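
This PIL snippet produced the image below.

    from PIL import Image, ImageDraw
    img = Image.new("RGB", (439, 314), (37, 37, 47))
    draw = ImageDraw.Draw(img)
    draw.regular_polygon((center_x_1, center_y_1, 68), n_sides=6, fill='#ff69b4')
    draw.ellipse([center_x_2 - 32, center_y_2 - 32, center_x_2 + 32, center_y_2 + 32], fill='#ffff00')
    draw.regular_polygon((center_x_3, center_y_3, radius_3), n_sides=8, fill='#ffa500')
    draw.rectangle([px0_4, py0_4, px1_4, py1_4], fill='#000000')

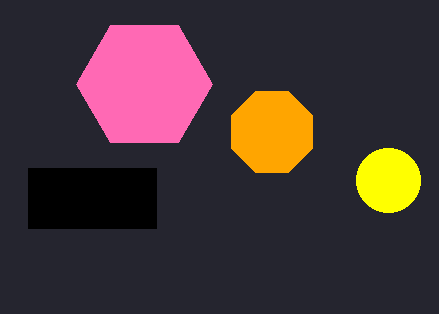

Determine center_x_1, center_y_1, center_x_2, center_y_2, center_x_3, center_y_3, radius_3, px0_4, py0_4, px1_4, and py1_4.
center_x_1 = 144
center_y_1 = 84
center_x_2 = 388
center_y_2 = 180
center_x_3 = 272
center_y_3 = 132
radius_3 = 44
px0_4 = 28
py0_4 = 168
px1_4 = 156
py1_4 = 228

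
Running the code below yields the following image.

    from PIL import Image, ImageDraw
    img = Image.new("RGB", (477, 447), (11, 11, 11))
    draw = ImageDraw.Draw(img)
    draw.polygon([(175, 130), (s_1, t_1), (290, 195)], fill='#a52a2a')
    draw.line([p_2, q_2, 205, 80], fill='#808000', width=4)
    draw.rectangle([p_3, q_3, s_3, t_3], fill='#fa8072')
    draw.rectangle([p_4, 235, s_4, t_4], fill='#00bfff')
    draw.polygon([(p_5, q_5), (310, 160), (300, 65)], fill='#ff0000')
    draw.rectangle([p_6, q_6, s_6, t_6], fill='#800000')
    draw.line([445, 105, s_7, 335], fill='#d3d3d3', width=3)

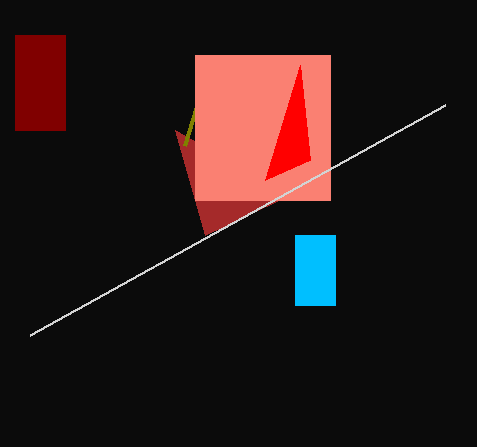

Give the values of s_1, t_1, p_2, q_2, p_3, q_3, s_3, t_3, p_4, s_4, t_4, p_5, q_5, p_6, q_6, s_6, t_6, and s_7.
s_1 = 205
t_1 = 235
p_2 = 185
q_2 = 145
p_3 = 195
q_3 = 55
s_3 = 330
t_3 = 200
p_4 = 295
s_4 = 335
t_4 = 305
p_5 = 265
q_5 = 180
p_6 = 15
q_6 = 35
s_6 = 65
t_6 = 130
s_7 = 30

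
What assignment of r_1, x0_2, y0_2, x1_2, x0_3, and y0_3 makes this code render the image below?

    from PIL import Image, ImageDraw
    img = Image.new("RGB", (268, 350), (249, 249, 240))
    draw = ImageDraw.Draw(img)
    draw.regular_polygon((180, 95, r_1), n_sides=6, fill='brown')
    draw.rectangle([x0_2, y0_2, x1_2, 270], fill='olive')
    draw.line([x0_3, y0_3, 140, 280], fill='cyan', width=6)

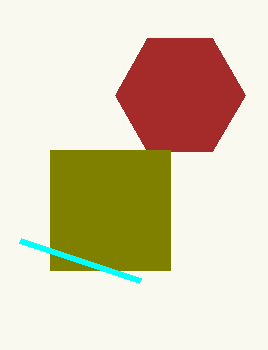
r_1 = 65
x0_2 = 50
y0_2 = 150
x1_2 = 170
x0_3 = 20
y0_3 = 240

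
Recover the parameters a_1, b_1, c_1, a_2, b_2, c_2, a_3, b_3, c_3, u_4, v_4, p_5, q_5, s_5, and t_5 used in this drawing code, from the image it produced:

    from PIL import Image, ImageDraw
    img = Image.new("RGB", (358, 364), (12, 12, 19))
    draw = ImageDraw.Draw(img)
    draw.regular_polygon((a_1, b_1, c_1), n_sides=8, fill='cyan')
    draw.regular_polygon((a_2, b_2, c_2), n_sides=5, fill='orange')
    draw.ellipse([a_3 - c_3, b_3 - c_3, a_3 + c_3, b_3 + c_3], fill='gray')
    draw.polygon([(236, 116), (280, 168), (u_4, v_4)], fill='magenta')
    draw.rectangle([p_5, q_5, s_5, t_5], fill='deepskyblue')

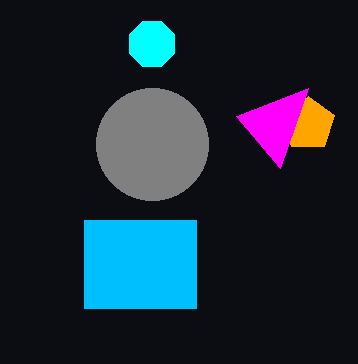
a_1 = 152; b_1 = 44; c_1 = 24; a_2 = 308; b_2 = 124; c_2 = 28; a_3 = 152; b_3 = 144; c_3 = 56; u_4 = 308; v_4 = 88; p_5 = 84; q_5 = 220; s_5 = 196; t_5 = 308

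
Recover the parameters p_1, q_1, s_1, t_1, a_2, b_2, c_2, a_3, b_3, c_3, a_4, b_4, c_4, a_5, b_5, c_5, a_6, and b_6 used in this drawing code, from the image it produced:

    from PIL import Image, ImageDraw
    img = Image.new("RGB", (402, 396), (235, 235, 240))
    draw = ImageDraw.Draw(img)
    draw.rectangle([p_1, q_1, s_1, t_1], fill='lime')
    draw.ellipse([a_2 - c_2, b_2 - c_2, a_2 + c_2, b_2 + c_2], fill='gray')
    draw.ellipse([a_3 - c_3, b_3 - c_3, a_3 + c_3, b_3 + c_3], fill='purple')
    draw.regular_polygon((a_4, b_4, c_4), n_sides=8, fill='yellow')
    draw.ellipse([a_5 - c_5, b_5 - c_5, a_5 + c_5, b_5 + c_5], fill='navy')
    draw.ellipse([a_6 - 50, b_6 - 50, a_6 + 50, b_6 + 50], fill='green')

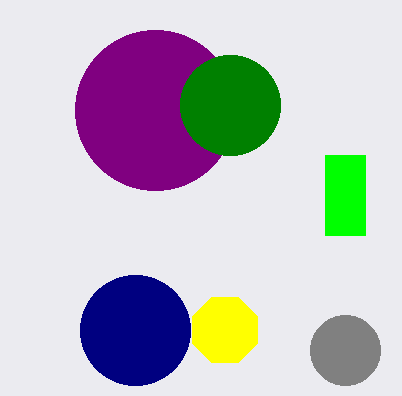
p_1 = 325, q_1 = 155, s_1 = 365, t_1 = 235, a_2 = 345, b_2 = 350, c_2 = 35, a_3 = 155, b_3 = 110, c_3 = 80, a_4 = 225, b_4 = 330, c_4 = 35, a_5 = 135, b_5 = 330, c_5 = 55, a_6 = 230, b_6 = 105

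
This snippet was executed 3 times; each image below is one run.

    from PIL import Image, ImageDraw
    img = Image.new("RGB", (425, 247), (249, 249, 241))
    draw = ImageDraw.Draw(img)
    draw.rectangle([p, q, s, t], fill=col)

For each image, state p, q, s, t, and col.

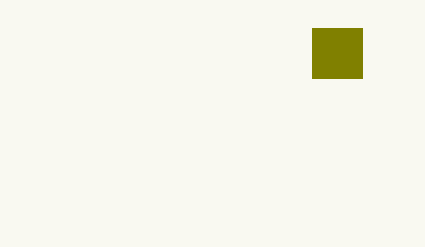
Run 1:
p = 312, q = 28, s = 362, t = 78, col = 'olive'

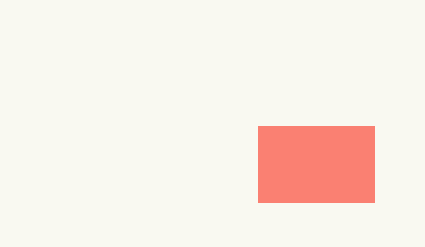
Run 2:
p = 258, q = 126, s = 374, t = 202, col = 'salmon'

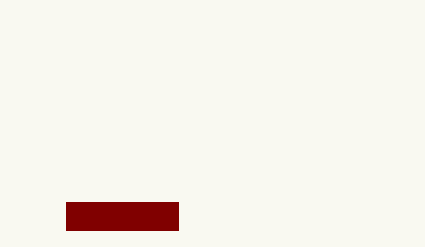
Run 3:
p = 66; q = 202; s = 178; t = 230; col = 'maroon'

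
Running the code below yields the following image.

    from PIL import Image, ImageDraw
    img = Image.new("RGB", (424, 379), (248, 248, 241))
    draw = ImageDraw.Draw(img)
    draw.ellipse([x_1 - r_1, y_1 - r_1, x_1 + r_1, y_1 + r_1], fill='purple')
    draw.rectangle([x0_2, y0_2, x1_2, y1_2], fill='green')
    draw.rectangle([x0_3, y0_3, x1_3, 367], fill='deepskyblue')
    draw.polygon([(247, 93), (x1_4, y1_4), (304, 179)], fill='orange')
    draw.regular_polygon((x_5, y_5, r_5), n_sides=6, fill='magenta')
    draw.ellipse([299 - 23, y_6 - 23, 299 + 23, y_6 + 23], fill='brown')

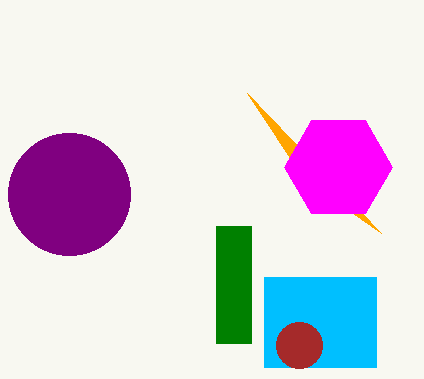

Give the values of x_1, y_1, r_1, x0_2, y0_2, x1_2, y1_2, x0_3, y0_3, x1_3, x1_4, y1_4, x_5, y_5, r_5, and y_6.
x_1 = 69
y_1 = 194
r_1 = 61
x0_2 = 216
y0_2 = 226
x1_2 = 251
y1_2 = 343
x0_3 = 264
y0_3 = 277
x1_3 = 376
x1_4 = 381
y1_4 = 233
x_5 = 338
y_5 = 167
r_5 = 54
y_6 = 345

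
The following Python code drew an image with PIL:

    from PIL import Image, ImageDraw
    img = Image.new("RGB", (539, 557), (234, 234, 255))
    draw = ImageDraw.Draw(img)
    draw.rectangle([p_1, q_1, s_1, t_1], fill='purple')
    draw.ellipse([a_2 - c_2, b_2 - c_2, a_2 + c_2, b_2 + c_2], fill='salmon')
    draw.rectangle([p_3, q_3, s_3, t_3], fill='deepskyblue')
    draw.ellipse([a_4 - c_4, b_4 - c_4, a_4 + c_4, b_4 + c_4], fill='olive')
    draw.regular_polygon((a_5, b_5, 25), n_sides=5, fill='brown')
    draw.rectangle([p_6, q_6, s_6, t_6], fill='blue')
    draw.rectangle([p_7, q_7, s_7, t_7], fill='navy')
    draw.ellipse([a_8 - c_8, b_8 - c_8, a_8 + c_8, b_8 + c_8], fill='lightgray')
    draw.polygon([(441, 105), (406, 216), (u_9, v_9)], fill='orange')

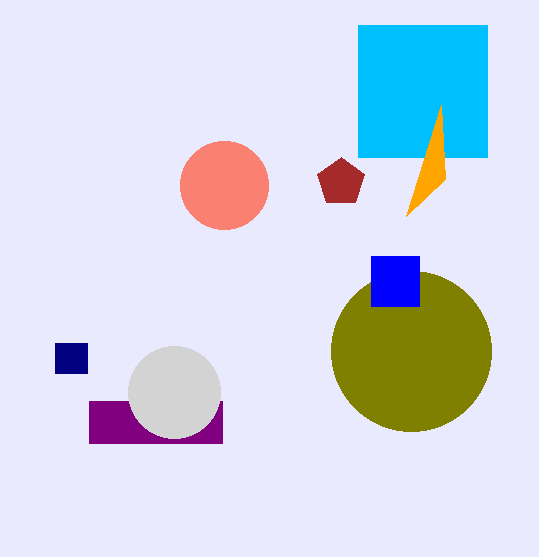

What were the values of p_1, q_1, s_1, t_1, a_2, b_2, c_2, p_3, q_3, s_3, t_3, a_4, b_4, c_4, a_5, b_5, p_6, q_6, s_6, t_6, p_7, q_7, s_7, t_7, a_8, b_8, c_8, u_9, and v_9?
p_1 = 89; q_1 = 401; s_1 = 222; t_1 = 443; a_2 = 224; b_2 = 185; c_2 = 44; p_3 = 358; q_3 = 25; s_3 = 487; t_3 = 157; a_4 = 411; b_4 = 351; c_4 = 80; a_5 = 341; b_5 = 182; p_6 = 371; q_6 = 256; s_6 = 419; t_6 = 306; p_7 = 55; q_7 = 343; s_7 = 87; t_7 = 373; a_8 = 174; b_8 = 392; c_8 = 46; u_9 = 445; v_9 = 179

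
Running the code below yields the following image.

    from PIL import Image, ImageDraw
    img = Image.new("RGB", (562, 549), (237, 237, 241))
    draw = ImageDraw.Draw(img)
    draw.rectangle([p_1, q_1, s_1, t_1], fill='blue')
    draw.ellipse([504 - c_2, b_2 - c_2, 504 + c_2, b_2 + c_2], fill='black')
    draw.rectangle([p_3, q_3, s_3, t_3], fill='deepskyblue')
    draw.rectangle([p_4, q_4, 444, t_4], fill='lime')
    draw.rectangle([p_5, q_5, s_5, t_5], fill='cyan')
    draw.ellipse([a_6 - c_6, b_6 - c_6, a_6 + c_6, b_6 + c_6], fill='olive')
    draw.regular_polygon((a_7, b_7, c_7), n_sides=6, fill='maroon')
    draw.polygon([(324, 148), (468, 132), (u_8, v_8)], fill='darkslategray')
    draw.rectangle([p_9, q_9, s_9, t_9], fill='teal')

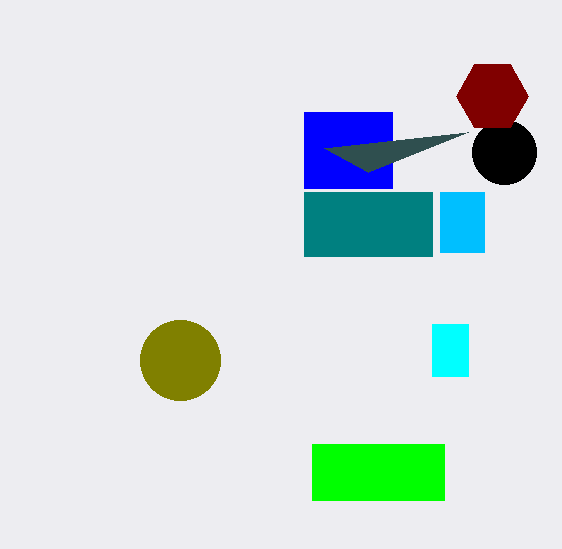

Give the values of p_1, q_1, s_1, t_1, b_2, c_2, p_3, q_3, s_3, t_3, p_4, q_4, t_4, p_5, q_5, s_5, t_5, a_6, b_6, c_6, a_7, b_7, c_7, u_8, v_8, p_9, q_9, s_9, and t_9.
p_1 = 304, q_1 = 112, s_1 = 392, t_1 = 188, b_2 = 152, c_2 = 32, p_3 = 440, q_3 = 192, s_3 = 484, t_3 = 252, p_4 = 312, q_4 = 444, t_4 = 500, p_5 = 432, q_5 = 324, s_5 = 468, t_5 = 376, a_6 = 180, b_6 = 360, c_6 = 40, a_7 = 492, b_7 = 96, c_7 = 36, u_8 = 368, v_8 = 172, p_9 = 304, q_9 = 192, s_9 = 432, t_9 = 256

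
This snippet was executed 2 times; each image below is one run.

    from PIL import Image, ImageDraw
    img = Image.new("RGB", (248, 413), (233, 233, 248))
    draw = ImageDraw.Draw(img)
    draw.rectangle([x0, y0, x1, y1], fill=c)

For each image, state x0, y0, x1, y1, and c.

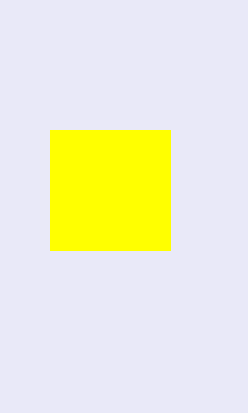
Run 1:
x0 = 50; y0 = 130; x1 = 170; y1 = 250; c = 'yellow'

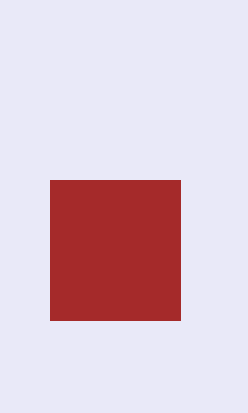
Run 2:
x0 = 50; y0 = 180; x1 = 180; y1 = 320; c = 'brown'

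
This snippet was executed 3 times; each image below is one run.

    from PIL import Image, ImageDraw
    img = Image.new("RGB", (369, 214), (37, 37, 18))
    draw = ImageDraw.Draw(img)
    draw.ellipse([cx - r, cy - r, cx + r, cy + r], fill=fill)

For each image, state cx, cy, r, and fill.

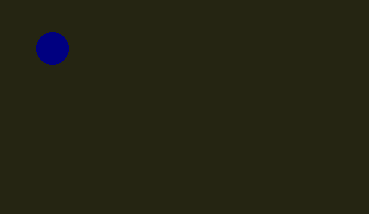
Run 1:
cx = 52; cy = 48; r = 16; fill = 'navy'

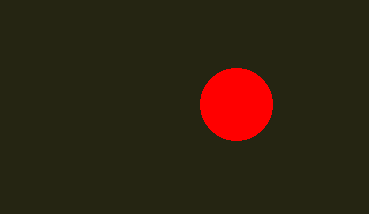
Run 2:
cx = 236, cy = 104, r = 36, fill = 'red'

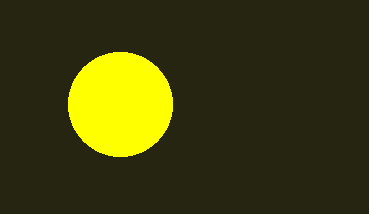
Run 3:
cx = 120; cy = 104; r = 52; fill = 'yellow'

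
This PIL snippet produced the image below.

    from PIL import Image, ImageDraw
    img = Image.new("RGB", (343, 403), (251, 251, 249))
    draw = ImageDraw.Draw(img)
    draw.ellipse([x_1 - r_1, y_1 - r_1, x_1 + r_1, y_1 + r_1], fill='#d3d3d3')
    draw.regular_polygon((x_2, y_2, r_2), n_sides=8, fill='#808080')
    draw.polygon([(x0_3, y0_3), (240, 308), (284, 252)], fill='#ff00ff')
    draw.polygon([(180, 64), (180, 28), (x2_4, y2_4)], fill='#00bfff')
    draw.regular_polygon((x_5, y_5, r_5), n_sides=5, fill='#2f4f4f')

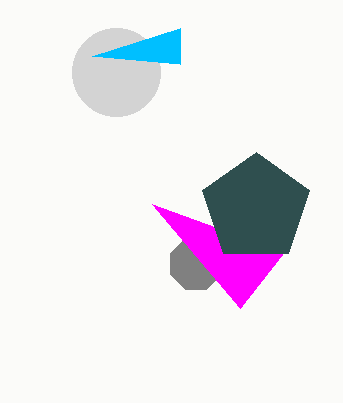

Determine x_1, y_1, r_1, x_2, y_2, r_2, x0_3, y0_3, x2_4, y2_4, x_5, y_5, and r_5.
x_1 = 116
y_1 = 72
r_1 = 44
x_2 = 196
y_2 = 264
r_2 = 28
x0_3 = 152
y0_3 = 204
x2_4 = 92
y2_4 = 56
x_5 = 256
y_5 = 208
r_5 = 56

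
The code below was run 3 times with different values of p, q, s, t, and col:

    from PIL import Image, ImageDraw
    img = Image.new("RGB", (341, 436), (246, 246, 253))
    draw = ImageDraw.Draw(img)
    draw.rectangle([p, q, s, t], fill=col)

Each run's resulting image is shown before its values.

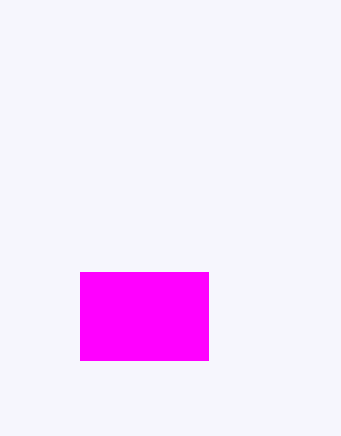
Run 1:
p = 80; q = 272; s = 208; t = 360; col = 'magenta'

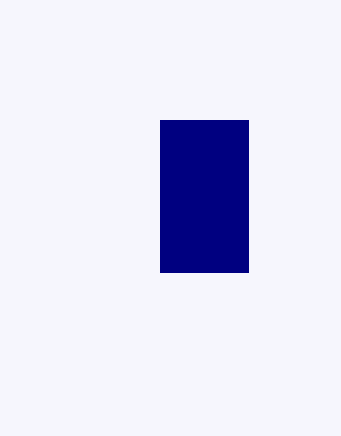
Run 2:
p = 160, q = 120, s = 248, t = 272, col = 'navy'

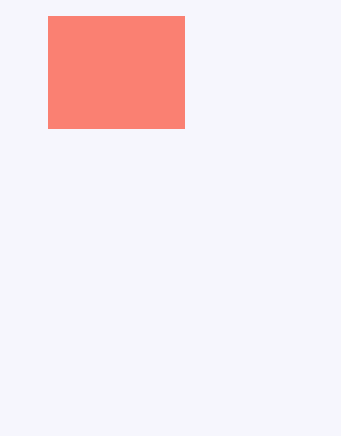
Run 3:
p = 48, q = 16, s = 184, t = 128, col = 'salmon'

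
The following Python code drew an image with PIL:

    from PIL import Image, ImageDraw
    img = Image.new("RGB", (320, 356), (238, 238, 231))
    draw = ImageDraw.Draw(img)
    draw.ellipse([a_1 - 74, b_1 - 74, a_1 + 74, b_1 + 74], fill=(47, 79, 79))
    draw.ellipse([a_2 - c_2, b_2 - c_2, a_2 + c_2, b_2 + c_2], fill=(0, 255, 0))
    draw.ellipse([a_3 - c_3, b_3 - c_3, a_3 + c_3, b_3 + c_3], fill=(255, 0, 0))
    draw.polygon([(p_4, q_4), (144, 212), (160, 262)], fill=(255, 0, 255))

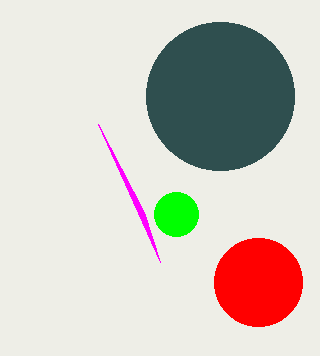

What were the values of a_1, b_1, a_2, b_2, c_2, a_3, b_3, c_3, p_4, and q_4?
a_1 = 220, b_1 = 96, a_2 = 176, b_2 = 214, c_2 = 22, a_3 = 258, b_3 = 282, c_3 = 44, p_4 = 98, q_4 = 124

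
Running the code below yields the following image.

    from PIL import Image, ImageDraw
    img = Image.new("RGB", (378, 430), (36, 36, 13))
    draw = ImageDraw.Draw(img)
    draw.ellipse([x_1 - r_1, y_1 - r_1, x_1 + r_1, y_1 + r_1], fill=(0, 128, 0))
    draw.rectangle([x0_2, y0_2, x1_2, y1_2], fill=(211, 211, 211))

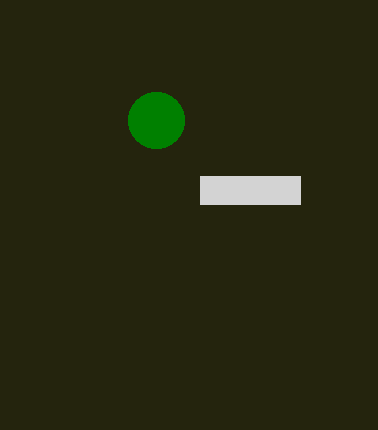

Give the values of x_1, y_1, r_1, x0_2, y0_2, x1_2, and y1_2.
x_1 = 156
y_1 = 120
r_1 = 28
x0_2 = 200
y0_2 = 176
x1_2 = 300
y1_2 = 204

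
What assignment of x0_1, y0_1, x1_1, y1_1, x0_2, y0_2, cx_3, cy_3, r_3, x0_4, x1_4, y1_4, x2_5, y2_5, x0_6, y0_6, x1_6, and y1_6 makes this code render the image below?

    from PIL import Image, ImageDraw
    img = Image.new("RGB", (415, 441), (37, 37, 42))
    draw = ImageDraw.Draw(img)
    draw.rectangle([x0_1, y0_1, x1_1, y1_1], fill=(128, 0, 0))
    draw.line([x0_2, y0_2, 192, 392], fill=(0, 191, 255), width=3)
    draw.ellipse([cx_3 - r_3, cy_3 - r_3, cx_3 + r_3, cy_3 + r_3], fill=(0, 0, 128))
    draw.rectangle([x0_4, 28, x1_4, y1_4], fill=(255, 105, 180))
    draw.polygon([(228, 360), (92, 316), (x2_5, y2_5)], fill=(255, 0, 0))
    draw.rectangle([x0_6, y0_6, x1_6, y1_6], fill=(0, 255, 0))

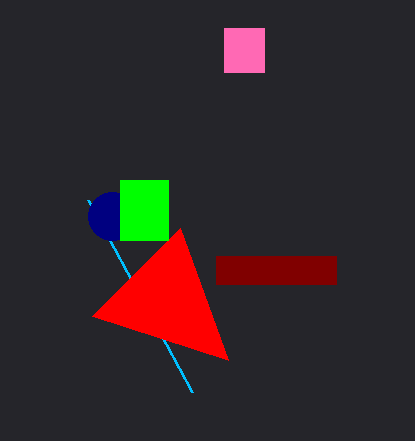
x0_1 = 216; y0_1 = 256; x1_1 = 336; y1_1 = 284; x0_2 = 88; y0_2 = 200; cx_3 = 112; cy_3 = 216; r_3 = 24; x0_4 = 224; x1_4 = 264; y1_4 = 72; x2_5 = 180; y2_5 = 228; x0_6 = 120; y0_6 = 180; x1_6 = 168; y1_6 = 240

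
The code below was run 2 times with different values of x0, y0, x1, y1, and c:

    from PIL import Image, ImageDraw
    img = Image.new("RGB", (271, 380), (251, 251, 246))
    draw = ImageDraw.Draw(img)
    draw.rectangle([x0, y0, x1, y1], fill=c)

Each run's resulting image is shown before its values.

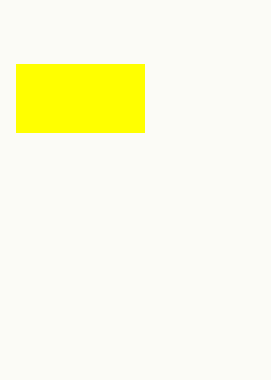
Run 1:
x0 = 16; y0 = 64; x1 = 144; y1 = 132; c = 'yellow'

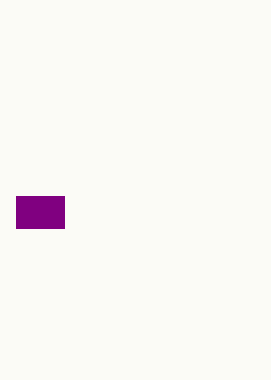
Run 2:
x0 = 16; y0 = 196; x1 = 64; y1 = 228; c = 'purple'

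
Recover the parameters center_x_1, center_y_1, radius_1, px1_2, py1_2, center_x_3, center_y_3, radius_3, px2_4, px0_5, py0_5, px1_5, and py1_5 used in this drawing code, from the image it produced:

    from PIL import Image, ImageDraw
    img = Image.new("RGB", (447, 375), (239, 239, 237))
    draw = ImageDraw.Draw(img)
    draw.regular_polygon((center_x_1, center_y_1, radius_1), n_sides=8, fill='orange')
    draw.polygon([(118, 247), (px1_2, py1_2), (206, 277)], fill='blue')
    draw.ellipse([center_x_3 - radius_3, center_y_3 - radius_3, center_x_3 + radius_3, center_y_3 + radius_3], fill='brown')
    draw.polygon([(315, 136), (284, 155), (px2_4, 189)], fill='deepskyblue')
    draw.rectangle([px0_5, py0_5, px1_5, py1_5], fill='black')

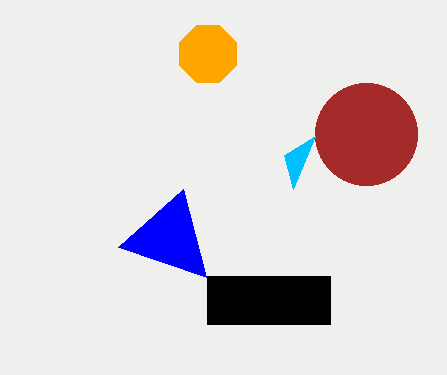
center_x_1 = 208; center_y_1 = 54; radius_1 = 31; px1_2 = 183; py1_2 = 189; center_x_3 = 366; center_y_3 = 134; radius_3 = 51; px2_4 = 293; px0_5 = 207; py0_5 = 276; px1_5 = 330; py1_5 = 324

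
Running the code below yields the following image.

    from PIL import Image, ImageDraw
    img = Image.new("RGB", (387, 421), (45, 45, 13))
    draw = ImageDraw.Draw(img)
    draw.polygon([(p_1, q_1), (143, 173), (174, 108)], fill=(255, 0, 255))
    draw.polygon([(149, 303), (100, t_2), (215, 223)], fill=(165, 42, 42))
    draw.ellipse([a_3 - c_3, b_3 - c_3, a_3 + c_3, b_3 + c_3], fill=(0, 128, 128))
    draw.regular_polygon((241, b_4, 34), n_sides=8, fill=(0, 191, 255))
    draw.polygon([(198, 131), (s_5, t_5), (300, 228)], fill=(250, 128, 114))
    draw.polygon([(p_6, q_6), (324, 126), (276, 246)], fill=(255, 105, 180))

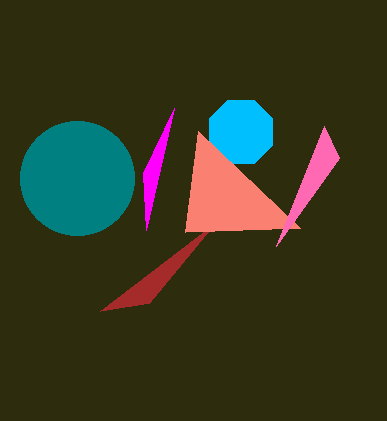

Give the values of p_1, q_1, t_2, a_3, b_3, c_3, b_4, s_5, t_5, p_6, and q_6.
p_1 = 146; q_1 = 230; t_2 = 311; a_3 = 77; b_3 = 178; c_3 = 57; b_4 = 132; s_5 = 185; t_5 = 232; p_6 = 339; q_6 = 158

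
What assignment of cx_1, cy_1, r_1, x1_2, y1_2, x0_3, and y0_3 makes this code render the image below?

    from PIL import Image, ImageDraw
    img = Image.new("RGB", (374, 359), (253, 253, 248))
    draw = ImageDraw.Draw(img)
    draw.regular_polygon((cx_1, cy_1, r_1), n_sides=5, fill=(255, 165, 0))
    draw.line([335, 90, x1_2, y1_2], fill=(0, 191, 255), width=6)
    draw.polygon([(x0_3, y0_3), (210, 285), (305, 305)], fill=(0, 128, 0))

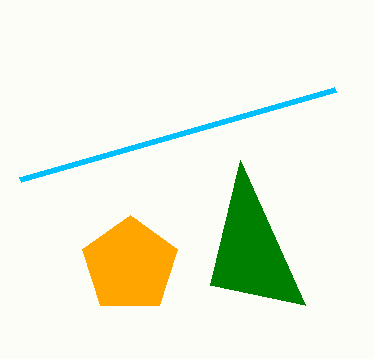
cx_1 = 130, cy_1 = 265, r_1 = 50, x1_2 = 20, y1_2 = 180, x0_3 = 240, y0_3 = 160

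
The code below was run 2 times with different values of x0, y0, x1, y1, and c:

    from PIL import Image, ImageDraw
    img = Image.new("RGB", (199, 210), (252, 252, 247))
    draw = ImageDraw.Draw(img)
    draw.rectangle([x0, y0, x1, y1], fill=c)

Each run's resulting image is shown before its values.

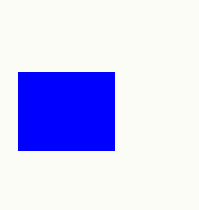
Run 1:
x0 = 18; y0 = 72; x1 = 114; y1 = 150; c = 'blue'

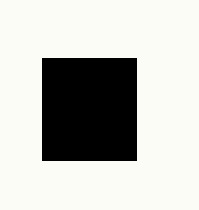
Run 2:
x0 = 42
y0 = 58
x1 = 136
y1 = 160
c = 'black'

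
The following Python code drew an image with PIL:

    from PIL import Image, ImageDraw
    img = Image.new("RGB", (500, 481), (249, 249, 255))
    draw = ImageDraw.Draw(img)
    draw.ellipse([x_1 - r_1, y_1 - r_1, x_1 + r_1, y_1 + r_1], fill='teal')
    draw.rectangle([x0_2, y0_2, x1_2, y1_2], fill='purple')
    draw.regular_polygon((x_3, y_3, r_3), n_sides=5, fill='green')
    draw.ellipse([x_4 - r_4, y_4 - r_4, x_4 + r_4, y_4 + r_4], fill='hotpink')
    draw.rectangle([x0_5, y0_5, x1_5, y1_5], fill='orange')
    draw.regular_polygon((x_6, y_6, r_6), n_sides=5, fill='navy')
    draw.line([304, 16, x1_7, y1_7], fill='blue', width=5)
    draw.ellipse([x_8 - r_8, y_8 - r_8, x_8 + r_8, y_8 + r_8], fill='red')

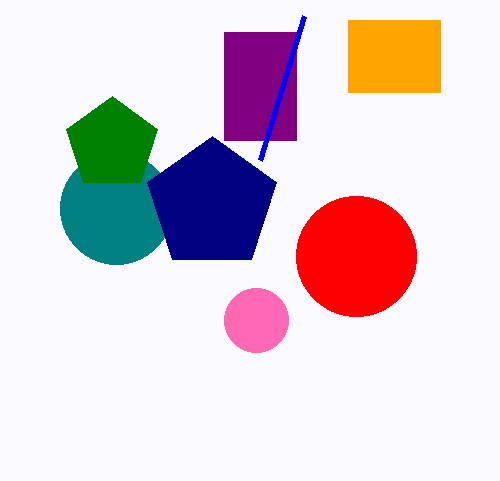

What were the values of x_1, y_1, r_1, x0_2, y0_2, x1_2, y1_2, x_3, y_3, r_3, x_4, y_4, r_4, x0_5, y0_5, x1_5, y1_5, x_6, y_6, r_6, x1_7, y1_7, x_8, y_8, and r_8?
x_1 = 116
y_1 = 208
r_1 = 56
x0_2 = 224
y0_2 = 32
x1_2 = 296
y1_2 = 140
x_3 = 112
y_3 = 144
r_3 = 48
x_4 = 256
y_4 = 320
r_4 = 32
x0_5 = 348
y0_5 = 20
x1_5 = 440
y1_5 = 92
x_6 = 212
y_6 = 204
r_6 = 68
x1_7 = 260
y1_7 = 160
x_8 = 356
y_8 = 256
r_8 = 60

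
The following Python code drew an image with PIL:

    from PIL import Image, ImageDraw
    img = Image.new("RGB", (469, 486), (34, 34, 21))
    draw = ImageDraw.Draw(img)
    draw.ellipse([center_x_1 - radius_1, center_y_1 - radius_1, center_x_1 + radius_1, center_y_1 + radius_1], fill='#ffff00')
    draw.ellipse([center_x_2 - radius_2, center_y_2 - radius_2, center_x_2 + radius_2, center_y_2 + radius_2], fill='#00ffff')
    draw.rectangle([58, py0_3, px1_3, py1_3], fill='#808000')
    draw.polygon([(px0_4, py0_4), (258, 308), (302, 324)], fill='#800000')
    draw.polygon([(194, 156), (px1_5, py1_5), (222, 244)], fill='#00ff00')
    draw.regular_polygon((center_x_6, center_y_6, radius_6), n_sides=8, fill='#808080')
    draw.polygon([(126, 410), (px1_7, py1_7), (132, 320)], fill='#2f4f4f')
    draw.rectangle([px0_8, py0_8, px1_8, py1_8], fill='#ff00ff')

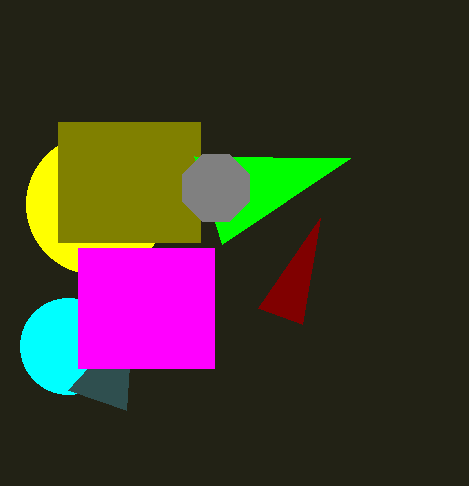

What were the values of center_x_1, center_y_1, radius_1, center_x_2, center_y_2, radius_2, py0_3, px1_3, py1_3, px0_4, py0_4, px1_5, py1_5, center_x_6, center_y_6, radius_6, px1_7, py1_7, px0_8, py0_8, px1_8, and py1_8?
center_x_1 = 96; center_y_1 = 204; radius_1 = 70; center_x_2 = 68; center_y_2 = 346; radius_2 = 48; py0_3 = 122; px1_3 = 200; py1_3 = 242; px0_4 = 320; py0_4 = 218; px1_5 = 350; py1_5 = 158; center_x_6 = 216; center_y_6 = 188; radius_6 = 36; px1_7 = 68; py1_7 = 390; px0_8 = 78; py0_8 = 248; px1_8 = 214; py1_8 = 368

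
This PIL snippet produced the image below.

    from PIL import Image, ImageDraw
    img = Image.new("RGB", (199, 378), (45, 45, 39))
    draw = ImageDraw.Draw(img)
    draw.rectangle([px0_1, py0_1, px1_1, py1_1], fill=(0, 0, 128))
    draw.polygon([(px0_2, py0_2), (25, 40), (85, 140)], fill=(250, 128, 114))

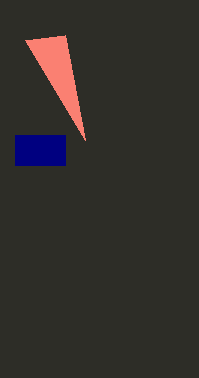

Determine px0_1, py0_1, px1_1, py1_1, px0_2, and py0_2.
px0_1 = 15; py0_1 = 135; px1_1 = 65; py1_1 = 165; px0_2 = 65; py0_2 = 35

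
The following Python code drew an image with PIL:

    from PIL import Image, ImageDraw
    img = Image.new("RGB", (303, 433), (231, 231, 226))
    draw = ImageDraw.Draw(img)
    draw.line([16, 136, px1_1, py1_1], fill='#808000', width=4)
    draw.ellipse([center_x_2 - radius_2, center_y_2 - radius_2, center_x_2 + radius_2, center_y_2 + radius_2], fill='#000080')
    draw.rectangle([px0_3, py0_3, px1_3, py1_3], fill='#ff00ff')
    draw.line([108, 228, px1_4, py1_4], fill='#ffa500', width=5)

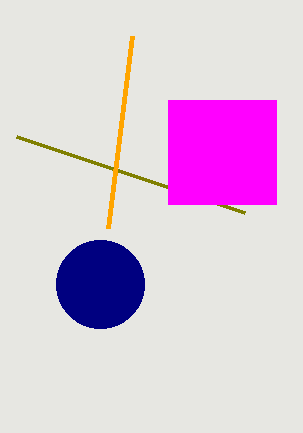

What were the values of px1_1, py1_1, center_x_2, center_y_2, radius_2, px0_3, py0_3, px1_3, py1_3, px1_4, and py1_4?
px1_1 = 244; py1_1 = 212; center_x_2 = 100; center_y_2 = 284; radius_2 = 44; px0_3 = 168; py0_3 = 100; px1_3 = 276; py1_3 = 204; px1_4 = 132; py1_4 = 36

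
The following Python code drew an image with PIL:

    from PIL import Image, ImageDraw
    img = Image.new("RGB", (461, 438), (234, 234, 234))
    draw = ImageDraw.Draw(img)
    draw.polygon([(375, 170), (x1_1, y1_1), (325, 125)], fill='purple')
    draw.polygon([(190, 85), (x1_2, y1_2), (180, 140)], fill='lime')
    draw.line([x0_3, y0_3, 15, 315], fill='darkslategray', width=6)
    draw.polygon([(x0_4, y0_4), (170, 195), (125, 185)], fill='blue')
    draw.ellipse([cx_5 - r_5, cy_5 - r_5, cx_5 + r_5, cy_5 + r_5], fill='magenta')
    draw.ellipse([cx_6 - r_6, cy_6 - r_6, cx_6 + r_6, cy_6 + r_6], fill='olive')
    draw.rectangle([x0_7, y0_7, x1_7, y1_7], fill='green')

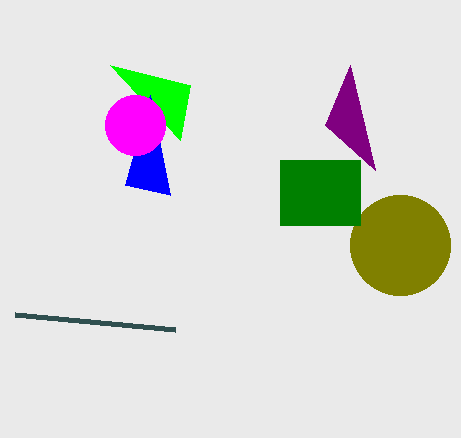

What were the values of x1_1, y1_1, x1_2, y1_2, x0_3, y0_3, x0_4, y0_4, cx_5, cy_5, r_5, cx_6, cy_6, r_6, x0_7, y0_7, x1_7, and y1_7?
x1_1 = 350
y1_1 = 65
x1_2 = 110
y1_2 = 65
x0_3 = 175
y0_3 = 330
x0_4 = 150
y0_4 = 95
cx_5 = 135
cy_5 = 125
r_5 = 30
cx_6 = 400
cy_6 = 245
r_6 = 50
x0_7 = 280
y0_7 = 160
x1_7 = 360
y1_7 = 225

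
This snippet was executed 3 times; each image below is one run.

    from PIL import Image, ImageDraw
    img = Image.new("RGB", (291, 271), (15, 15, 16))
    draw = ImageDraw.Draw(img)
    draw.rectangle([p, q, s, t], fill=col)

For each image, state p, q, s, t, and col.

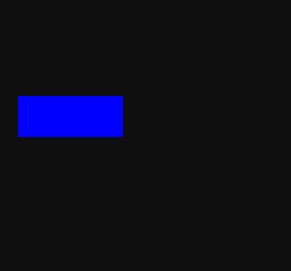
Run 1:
p = 18
q = 96
s = 122
t = 136
col = 'blue'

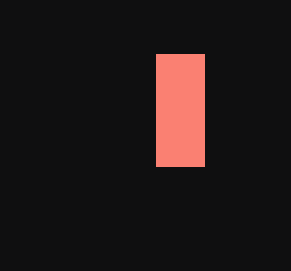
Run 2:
p = 156; q = 54; s = 204; t = 166; col = 'salmon'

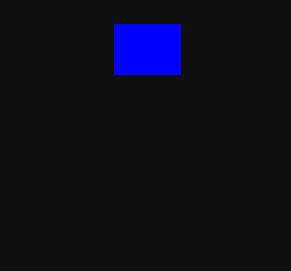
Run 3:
p = 114, q = 24, s = 180, t = 74, col = 'blue'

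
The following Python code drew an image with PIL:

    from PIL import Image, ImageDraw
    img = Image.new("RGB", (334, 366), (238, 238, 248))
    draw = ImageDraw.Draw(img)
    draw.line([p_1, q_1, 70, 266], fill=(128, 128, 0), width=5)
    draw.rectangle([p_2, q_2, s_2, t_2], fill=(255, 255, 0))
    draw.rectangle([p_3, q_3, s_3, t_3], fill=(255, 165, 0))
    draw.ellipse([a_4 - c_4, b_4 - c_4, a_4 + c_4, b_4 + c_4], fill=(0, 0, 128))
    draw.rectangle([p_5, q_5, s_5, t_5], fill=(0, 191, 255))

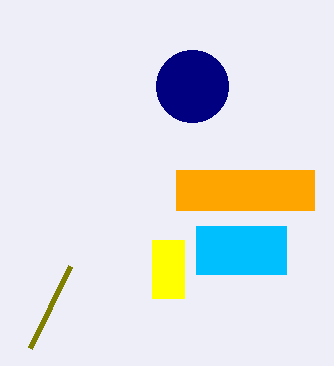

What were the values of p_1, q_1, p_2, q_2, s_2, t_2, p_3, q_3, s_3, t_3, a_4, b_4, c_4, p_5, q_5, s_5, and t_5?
p_1 = 30, q_1 = 348, p_2 = 152, q_2 = 240, s_2 = 184, t_2 = 298, p_3 = 176, q_3 = 170, s_3 = 314, t_3 = 210, a_4 = 192, b_4 = 86, c_4 = 36, p_5 = 196, q_5 = 226, s_5 = 286, t_5 = 274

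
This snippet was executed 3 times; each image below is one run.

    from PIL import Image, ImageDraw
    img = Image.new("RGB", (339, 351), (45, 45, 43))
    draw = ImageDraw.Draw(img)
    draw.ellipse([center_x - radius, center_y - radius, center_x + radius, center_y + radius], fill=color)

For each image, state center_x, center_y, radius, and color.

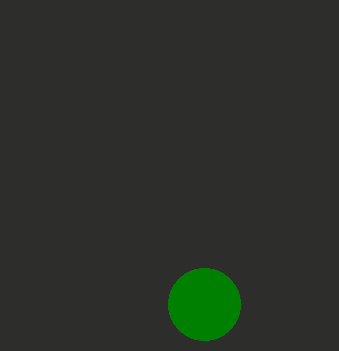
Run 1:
center_x = 204, center_y = 304, radius = 36, color = 'green'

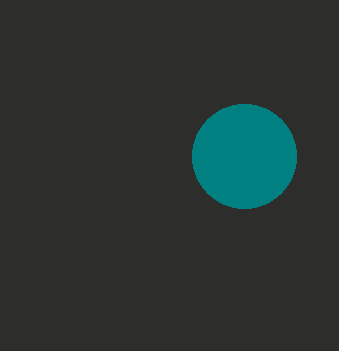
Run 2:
center_x = 244; center_y = 156; radius = 52; color = 'teal'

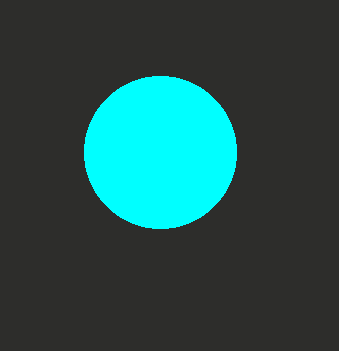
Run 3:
center_x = 160; center_y = 152; radius = 76; color = 'cyan'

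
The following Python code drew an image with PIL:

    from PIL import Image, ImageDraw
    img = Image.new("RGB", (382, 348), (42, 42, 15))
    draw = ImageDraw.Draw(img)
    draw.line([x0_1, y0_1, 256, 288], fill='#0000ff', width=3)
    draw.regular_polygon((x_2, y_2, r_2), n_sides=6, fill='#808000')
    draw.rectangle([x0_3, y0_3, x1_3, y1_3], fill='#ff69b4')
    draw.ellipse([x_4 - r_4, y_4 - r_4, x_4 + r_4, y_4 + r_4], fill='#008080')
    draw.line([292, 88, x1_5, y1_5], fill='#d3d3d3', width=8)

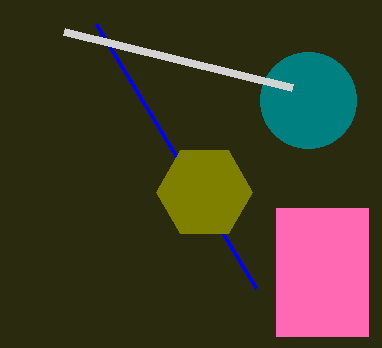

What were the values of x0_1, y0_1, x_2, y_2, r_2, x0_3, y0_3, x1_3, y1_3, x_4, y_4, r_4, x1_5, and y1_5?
x0_1 = 96; y0_1 = 24; x_2 = 204; y_2 = 192; r_2 = 48; x0_3 = 276; y0_3 = 208; x1_3 = 368; y1_3 = 336; x_4 = 308; y_4 = 100; r_4 = 48; x1_5 = 64; y1_5 = 32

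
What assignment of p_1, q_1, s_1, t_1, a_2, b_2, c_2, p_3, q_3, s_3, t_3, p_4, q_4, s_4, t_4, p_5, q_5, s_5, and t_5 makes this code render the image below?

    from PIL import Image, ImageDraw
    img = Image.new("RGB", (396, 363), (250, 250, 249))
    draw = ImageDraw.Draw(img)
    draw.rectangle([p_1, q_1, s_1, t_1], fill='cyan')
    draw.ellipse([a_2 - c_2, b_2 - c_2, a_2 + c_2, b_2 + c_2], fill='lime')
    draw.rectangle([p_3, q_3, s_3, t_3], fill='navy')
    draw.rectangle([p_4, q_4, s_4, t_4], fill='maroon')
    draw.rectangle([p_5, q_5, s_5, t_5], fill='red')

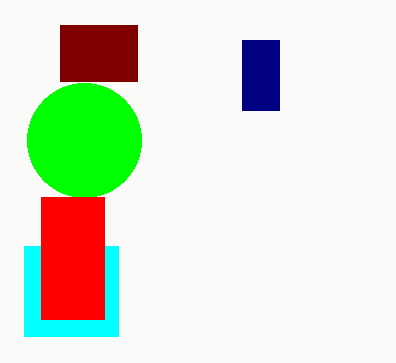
p_1 = 24; q_1 = 246; s_1 = 118; t_1 = 336; a_2 = 84; b_2 = 140; c_2 = 57; p_3 = 242; q_3 = 40; s_3 = 279; t_3 = 110; p_4 = 60; q_4 = 25; s_4 = 137; t_4 = 81; p_5 = 41; q_5 = 197; s_5 = 104; t_5 = 319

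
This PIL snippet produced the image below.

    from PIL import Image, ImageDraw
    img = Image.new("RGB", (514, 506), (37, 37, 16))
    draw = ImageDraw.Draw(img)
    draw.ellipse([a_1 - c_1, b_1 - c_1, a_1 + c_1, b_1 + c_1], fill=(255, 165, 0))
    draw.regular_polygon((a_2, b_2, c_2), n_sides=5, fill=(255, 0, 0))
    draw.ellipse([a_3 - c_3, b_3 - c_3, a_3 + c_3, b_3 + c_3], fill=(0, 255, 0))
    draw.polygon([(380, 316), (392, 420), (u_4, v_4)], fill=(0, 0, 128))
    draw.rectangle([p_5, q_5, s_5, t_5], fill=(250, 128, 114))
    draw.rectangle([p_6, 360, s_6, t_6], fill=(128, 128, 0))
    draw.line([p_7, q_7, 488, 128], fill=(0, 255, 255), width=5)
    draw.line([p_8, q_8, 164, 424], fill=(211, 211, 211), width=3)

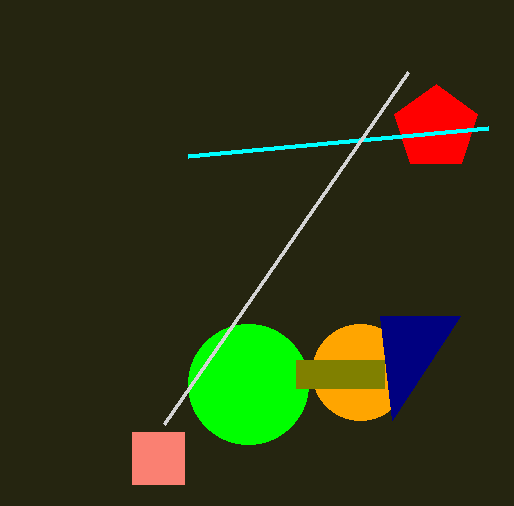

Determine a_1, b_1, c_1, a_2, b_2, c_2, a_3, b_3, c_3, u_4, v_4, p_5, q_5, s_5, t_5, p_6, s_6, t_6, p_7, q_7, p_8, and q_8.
a_1 = 360; b_1 = 372; c_1 = 48; a_2 = 436; b_2 = 128; c_2 = 44; a_3 = 248; b_3 = 384; c_3 = 60; u_4 = 460; v_4 = 316; p_5 = 132; q_5 = 432; s_5 = 184; t_5 = 484; p_6 = 296; s_6 = 384; t_6 = 388; p_7 = 188; q_7 = 156; p_8 = 408; q_8 = 72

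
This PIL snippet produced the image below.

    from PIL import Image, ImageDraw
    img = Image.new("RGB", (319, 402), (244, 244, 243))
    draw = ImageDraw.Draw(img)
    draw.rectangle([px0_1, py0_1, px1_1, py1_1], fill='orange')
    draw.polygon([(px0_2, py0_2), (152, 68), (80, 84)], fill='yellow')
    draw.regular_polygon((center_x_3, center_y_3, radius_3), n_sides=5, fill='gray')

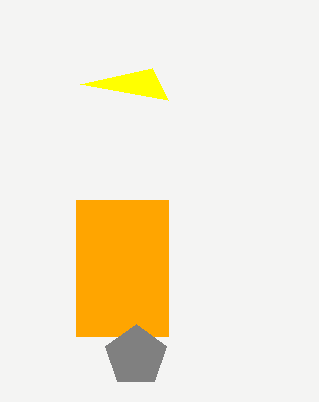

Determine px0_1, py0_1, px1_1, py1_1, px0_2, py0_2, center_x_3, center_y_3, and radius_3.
px0_1 = 76, py0_1 = 200, px1_1 = 168, py1_1 = 336, px0_2 = 168, py0_2 = 100, center_x_3 = 136, center_y_3 = 356, radius_3 = 32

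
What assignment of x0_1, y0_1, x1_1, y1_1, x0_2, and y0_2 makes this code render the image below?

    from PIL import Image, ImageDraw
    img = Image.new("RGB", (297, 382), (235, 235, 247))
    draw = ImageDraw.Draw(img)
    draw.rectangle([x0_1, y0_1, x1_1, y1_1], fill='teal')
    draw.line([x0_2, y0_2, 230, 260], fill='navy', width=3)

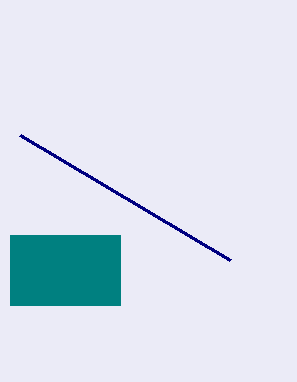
x0_1 = 10; y0_1 = 235; x1_1 = 120; y1_1 = 305; x0_2 = 20; y0_2 = 135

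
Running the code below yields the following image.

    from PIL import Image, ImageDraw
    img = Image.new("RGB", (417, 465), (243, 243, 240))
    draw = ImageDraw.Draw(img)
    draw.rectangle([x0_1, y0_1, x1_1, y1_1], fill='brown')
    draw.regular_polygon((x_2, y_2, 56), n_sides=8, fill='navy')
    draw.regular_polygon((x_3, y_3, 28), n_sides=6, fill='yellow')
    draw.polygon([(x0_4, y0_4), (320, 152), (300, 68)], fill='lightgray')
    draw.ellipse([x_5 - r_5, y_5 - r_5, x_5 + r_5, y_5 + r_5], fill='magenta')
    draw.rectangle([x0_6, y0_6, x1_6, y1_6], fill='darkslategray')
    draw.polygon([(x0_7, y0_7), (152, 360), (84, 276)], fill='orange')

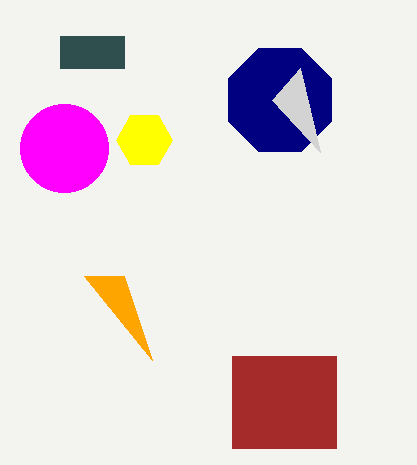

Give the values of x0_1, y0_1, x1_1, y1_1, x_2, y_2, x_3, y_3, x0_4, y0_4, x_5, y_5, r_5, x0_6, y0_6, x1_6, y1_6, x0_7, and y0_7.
x0_1 = 232
y0_1 = 356
x1_1 = 336
y1_1 = 448
x_2 = 280
y_2 = 100
x_3 = 144
y_3 = 140
x0_4 = 272
y0_4 = 100
x_5 = 64
y_5 = 148
r_5 = 44
x0_6 = 60
y0_6 = 36
x1_6 = 124
y1_6 = 68
x0_7 = 124
y0_7 = 276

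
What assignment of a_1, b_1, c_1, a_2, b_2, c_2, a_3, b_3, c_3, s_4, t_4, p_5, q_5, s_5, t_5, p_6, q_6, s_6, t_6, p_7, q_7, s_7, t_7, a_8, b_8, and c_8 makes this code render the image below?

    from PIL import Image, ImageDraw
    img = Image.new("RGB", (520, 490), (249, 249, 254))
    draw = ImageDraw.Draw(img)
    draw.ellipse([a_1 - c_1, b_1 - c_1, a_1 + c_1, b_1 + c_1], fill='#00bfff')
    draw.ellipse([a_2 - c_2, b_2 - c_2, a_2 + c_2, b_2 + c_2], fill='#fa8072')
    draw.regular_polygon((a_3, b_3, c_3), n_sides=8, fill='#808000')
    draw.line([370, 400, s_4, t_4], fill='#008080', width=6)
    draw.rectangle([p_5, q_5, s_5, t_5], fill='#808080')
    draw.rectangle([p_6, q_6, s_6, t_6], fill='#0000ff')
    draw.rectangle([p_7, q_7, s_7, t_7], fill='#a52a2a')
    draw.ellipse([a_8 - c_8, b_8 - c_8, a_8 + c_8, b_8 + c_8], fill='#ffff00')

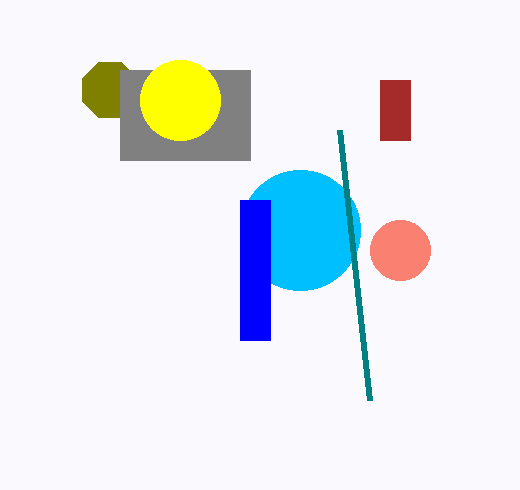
a_1 = 300
b_1 = 230
c_1 = 60
a_2 = 400
b_2 = 250
c_2 = 30
a_3 = 110
b_3 = 90
c_3 = 30
s_4 = 340
t_4 = 130
p_5 = 120
q_5 = 70
s_5 = 250
t_5 = 160
p_6 = 240
q_6 = 200
s_6 = 270
t_6 = 340
p_7 = 380
q_7 = 80
s_7 = 410
t_7 = 140
a_8 = 180
b_8 = 100
c_8 = 40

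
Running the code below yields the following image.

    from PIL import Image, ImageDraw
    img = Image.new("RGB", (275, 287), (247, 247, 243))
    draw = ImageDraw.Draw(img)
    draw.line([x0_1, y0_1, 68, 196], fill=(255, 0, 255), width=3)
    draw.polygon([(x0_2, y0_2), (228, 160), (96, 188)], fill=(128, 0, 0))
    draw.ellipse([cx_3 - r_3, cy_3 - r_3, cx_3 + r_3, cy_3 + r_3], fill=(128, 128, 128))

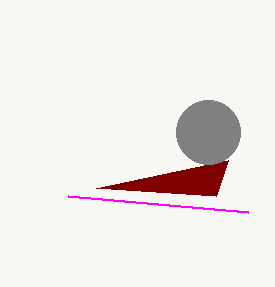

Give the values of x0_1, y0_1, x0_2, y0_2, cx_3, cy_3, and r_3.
x0_1 = 248
y0_1 = 212
x0_2 = 216
y0_2 = 196
cx_3 = 208
cy_3 = 132
r_3 = 32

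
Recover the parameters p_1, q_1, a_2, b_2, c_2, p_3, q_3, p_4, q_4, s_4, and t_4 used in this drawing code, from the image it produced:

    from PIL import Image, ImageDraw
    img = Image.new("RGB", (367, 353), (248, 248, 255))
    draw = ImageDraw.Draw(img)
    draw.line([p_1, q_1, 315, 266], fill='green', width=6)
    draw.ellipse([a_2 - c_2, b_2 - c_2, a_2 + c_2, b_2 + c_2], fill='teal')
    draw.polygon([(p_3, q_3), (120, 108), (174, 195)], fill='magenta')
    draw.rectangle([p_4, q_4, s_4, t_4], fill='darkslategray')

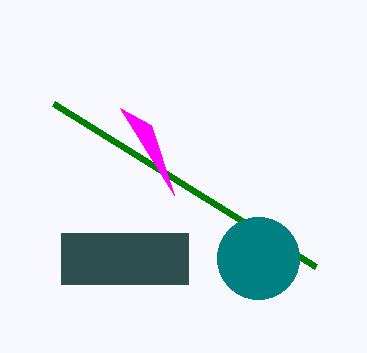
p_1 = 53
q_1 = 103
a_2 = 258
b_2 = 258
c_2 = 41
p_3 = 151
q_3 = 125
p_4 = 61
q_4 = 233
s_4 = 188
t_4 = 284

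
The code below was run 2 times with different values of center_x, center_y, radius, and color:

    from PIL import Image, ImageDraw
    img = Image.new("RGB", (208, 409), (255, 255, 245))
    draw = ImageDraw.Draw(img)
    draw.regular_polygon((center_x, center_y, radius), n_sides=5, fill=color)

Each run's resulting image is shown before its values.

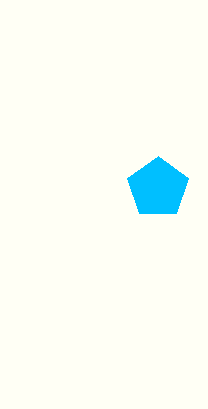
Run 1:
center_x = 158, center_y = 188, radius = 32, color = 'deepskyblue'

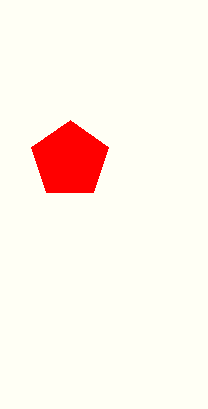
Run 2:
center_x = 70; center_y = 160; radius = 40; color = 'red'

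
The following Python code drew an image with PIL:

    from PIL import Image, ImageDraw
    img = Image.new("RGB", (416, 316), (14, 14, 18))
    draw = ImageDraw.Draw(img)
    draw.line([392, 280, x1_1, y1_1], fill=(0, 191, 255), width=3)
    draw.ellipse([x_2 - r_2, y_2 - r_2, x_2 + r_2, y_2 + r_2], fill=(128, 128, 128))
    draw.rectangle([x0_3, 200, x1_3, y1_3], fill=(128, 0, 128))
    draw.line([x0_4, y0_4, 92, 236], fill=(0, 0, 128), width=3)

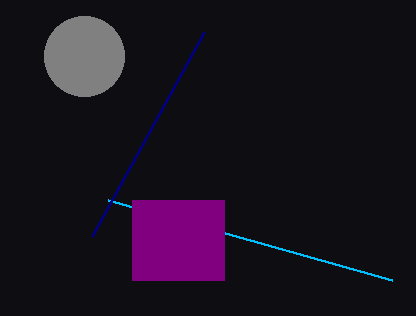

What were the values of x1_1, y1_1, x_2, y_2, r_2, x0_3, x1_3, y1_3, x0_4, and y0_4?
x1_1 = 108
y1_1 = 200
x_2 = 84
y_2 = 56
r_2 = 40
x0_3 = 132
x1_3 = 224
y1_3 = 280
x0_4 = 204
y0_4 = 32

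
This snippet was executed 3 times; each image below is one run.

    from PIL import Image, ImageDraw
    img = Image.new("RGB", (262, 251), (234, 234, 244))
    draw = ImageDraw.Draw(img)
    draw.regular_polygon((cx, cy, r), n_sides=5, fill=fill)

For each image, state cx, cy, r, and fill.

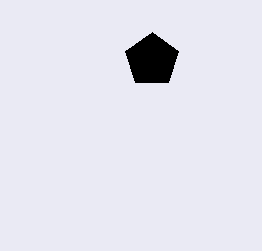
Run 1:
cx = 152, cy = 60, r = 28, fill = 'black'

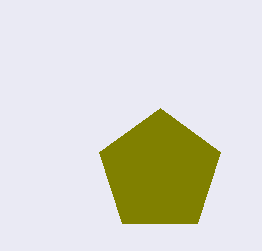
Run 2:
cx = 160, cy = 172, r = 64, fill = 'olive'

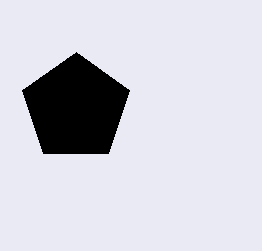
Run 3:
cx = 76
cy = 108
r = 56
fill = 'black'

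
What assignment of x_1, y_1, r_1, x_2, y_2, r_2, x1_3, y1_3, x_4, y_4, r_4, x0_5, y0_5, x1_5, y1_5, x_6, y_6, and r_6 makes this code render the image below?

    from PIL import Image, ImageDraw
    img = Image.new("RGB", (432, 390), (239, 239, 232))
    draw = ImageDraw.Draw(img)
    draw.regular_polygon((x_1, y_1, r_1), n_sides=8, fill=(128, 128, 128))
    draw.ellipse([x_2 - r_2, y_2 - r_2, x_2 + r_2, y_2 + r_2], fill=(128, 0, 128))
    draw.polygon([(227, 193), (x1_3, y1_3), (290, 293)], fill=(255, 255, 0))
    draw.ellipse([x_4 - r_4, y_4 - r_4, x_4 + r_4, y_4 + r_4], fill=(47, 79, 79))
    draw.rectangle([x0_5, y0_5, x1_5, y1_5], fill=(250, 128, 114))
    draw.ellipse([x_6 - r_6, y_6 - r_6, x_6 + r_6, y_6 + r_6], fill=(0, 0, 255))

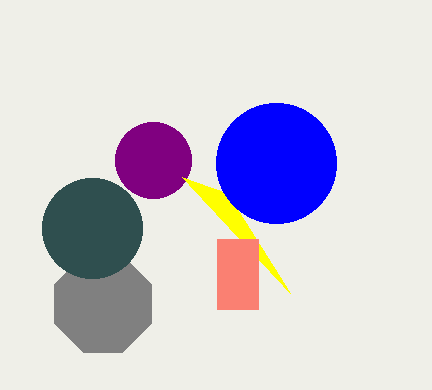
x_1 = 103, y_1 = 304, r_1 = 52, x_2 = 153, y_2 = 160, r_2 = 38, x1_3 = 182, y1_3 = 177, x_4 = 92, y_4 = 228, r_4 = 50, x0_5 = 217, y0_5 = 239, x1_5 = 258, y1_5 = 309, x_6 = 276, y_6 = 163, r_6 = 60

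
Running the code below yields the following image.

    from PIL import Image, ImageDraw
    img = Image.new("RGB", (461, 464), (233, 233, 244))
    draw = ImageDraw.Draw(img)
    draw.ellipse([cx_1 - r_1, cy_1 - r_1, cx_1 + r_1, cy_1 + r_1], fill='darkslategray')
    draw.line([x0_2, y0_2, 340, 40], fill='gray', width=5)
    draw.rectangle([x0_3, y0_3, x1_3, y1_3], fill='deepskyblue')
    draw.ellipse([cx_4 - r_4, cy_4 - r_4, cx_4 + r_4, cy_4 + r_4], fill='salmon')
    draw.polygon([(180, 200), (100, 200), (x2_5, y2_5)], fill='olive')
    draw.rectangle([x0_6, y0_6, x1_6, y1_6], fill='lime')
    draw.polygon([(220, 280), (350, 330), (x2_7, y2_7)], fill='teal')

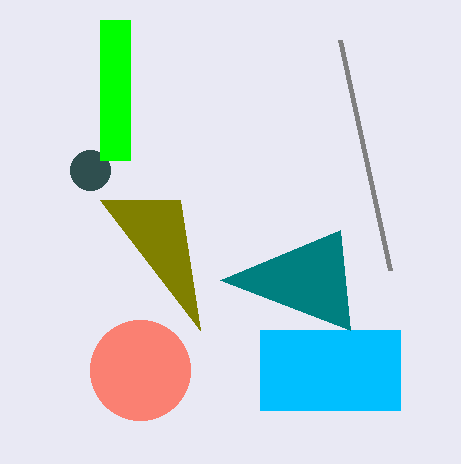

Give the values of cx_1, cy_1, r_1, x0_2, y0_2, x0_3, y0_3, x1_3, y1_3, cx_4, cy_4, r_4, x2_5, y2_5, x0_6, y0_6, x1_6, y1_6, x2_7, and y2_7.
cx_1 = 90
cy_1 = 170
r_1 = 20
x0_2 = 390
y0_2 = 270
x0_3 = 260
y0_3 = 330
x1_3 = 400
y1_3 = 410
cx_4 = 140
cy_4 = 370
r_4 = 50
x2_5 = 200
y2_5 = 330
x0_6 = 100
y0_6 = 20
x1_6 = 130
y1_6 = 160
x2_7 = 340
y2_7 = 230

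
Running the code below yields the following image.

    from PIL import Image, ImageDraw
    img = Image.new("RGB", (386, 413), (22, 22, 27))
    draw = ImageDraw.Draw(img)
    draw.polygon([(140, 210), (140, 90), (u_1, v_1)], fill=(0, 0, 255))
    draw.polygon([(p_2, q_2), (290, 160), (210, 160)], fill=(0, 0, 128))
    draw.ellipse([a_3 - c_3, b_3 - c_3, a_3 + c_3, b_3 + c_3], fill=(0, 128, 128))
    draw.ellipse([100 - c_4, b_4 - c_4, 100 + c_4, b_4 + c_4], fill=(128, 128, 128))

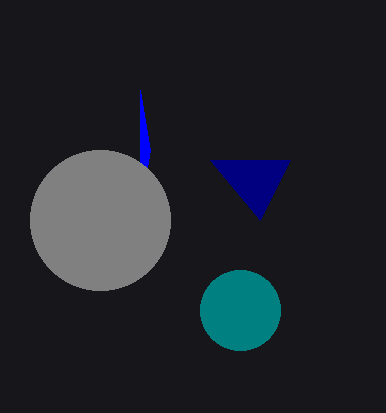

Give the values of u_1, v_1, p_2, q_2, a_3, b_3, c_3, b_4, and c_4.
u_1 = 150
v_1 = 150
p_2 = 260
q_2 = 220
a_3 = 240
b_3 = 310
c_3 = 40
b_4 = 220
c_4 = 70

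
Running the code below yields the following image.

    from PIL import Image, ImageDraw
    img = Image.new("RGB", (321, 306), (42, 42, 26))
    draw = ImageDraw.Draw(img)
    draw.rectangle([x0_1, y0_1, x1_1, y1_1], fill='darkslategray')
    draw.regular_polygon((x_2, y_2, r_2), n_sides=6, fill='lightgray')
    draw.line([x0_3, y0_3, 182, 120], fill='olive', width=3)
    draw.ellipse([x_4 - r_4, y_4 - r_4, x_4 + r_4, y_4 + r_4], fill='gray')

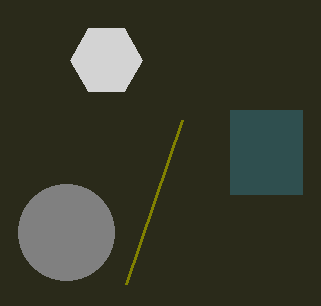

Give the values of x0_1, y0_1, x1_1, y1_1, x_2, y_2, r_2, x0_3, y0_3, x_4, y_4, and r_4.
x0_1 = 230, y0_1 = 110, x1_1 = 302, y1_1 = 194, x_2 = 106, y_2 = 60, r_2 = 36, x0_3 = 126, y0_3 = 284, x_4 = 66, y_4 = 232, r_4 = 48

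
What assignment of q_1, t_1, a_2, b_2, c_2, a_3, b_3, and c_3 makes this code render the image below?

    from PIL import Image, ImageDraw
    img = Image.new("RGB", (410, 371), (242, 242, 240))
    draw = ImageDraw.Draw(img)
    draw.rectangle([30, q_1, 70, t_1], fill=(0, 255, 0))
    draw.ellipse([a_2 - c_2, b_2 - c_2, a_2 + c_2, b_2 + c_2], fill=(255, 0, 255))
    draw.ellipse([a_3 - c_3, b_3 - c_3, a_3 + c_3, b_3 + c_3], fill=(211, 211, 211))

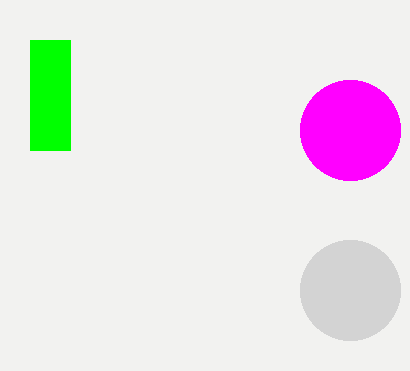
q_1 = 40; t_1 = 150; a_2 = 350; b_2 = 130; c_2 = 50; a_3 = 350; b_3 = 290; c_3 = 50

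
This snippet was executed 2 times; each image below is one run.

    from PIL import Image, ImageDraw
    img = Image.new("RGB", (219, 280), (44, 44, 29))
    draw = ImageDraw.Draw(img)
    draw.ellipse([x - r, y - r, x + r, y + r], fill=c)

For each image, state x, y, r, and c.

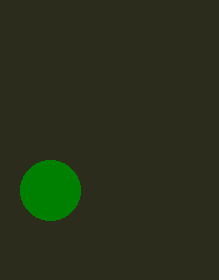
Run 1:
x = 50; y = 190; r = 30; c = 'green'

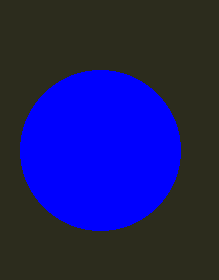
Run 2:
x = 100; y = 150; r = 80; c = 'blue'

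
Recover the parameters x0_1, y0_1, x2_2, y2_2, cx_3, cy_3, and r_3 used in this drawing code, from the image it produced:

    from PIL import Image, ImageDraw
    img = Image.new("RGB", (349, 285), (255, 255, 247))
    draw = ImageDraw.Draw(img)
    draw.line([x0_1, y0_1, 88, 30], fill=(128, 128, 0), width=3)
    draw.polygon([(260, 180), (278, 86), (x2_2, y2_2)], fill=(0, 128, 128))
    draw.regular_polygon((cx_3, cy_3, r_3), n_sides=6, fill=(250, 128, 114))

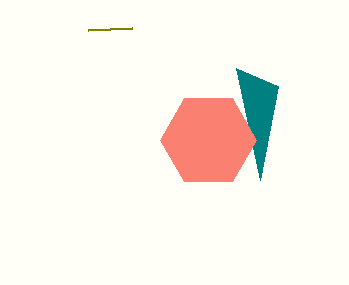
x0_1 = 132
y0_1 = 28
x2_2 = 236
y2_2 = 68
cx_3 = 208
cy_3 = 140
r_3 = 48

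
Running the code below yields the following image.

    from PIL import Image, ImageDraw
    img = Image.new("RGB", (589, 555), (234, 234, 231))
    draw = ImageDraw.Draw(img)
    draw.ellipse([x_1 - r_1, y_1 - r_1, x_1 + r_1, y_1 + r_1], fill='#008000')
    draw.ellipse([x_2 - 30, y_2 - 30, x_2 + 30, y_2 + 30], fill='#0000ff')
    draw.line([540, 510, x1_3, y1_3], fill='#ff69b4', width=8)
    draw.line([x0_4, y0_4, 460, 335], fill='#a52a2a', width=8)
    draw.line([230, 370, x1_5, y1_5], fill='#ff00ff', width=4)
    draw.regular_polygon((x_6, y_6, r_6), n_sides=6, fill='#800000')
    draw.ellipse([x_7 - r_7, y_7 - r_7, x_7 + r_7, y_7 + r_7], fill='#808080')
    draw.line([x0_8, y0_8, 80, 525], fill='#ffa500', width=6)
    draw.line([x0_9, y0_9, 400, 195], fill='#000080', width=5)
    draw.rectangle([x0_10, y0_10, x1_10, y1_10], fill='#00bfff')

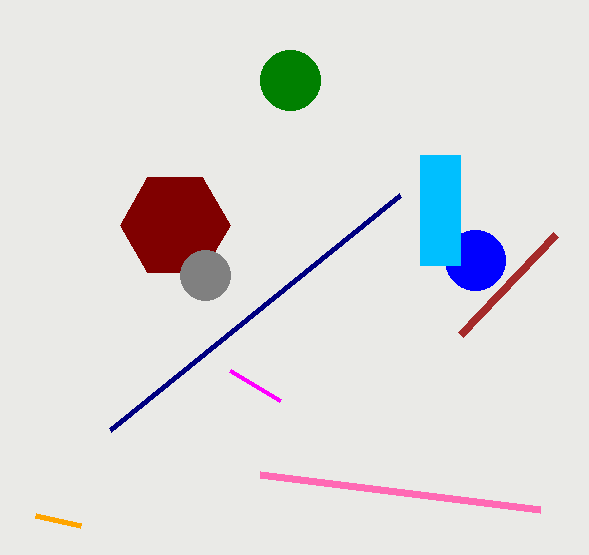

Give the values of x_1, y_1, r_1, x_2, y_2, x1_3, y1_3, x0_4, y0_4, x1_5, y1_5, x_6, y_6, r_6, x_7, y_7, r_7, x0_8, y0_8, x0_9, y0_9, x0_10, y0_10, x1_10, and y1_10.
x_1 = 290
y_1 = 80
r_1 = 30
x_2 = 475
y_2 = 260
x1_3 = 260
y1_3 = 475
x0_4 = 555
y0_4 = 235
x1_5 = 280
y1_5 = 400
x_6 = 175
y_6 = 225
r_6 = 55
x_7 = 205
y_7 = 275
r_7 = 25
x0_8 = 35
y0_8 = 515
x0_9 = 110
y0_9 = 430
x0_10 = 420
y0_10 = 155
x1_10 = 460
y1_10 = 265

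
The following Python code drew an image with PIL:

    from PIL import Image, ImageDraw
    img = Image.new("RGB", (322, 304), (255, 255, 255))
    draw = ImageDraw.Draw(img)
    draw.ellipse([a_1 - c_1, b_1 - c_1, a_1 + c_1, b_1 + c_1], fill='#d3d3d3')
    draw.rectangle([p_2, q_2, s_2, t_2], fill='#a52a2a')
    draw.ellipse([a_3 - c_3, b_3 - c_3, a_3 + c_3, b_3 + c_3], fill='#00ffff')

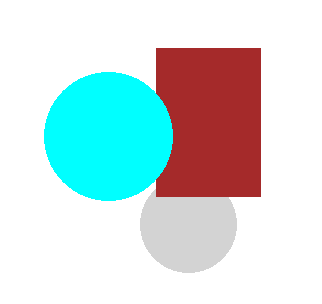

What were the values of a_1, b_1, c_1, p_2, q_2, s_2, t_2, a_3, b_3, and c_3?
a_1 = 188, b_1 = 224, c_1 = 48, p_2 = 156, q_2 = 48, s_2 = 260, t_2 = 196, a_3 = 108, b_3 = 136, c_3 = 64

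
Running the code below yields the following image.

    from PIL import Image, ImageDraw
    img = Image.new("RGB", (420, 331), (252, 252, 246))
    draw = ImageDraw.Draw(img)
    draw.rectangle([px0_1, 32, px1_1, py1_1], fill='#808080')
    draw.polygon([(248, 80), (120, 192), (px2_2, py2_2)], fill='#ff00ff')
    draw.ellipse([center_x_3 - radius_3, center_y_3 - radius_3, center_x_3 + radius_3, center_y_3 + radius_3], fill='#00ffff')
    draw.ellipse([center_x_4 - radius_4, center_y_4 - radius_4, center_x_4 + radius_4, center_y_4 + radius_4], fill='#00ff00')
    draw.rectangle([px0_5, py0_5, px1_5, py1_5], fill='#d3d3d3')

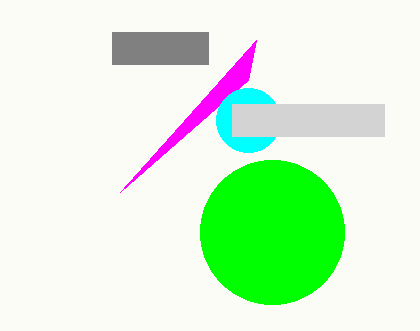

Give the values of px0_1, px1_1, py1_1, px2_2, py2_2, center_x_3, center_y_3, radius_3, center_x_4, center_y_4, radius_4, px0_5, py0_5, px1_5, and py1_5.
px0_1 = 112, px1_1 = 208, py1_1 = 64, px2_2 = 256, py2_2 = 40, center_x_3 = 248, center_y_3 = 120, radius_3 = 32, center_x_4 = 272, center_y_4 = 232, radius_4 = 72, px0_5 = 232, py0_5 = 104, px1_5 = 384, py1_5 = 136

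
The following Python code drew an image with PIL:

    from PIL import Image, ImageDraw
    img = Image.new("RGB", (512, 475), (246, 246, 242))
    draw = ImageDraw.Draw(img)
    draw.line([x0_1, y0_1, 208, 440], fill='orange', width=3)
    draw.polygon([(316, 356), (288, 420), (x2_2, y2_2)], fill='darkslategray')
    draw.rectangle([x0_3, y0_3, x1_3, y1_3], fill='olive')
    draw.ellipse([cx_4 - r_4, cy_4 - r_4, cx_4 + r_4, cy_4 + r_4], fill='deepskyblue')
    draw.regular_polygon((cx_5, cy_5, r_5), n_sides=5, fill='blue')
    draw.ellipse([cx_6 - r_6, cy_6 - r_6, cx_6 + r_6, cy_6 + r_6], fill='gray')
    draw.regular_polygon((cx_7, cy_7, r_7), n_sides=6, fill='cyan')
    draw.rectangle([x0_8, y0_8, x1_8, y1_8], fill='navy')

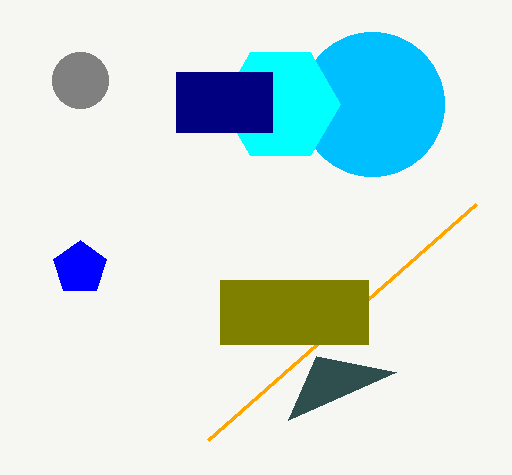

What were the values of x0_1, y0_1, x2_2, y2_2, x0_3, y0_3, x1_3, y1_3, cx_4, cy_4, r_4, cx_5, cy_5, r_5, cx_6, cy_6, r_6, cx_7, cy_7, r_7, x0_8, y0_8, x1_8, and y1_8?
x0_1 = 476, y0_1 = 204, x2_2 = 396, y2_2 = 372, x0_3 = 220, y0_3 = 280, x1_3 = 368, y1_3 = 344, cx_4 = 372, cy_4 = 104, r_4 = 72, cx_5 = 80, cy_5 = 268, r_5 = 28, cx_6 = 80, cy_6 = 80, r_6 = 28, cx_7 = 280, cy_7 = 104, r_7 = 60, x0_8 = 176, y0_8 = 72, x1_8 = 272, y1_8 = 132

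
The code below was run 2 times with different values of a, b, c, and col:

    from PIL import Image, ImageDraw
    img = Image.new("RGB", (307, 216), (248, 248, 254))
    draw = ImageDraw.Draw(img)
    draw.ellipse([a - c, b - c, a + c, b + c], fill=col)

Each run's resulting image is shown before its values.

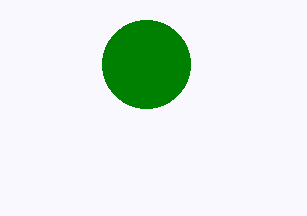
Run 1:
a = 146; b = 64; c = 44; col = 'green'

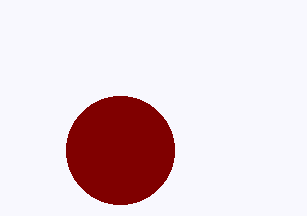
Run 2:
a = 120, b = 150, c = 54, col = 'maroon'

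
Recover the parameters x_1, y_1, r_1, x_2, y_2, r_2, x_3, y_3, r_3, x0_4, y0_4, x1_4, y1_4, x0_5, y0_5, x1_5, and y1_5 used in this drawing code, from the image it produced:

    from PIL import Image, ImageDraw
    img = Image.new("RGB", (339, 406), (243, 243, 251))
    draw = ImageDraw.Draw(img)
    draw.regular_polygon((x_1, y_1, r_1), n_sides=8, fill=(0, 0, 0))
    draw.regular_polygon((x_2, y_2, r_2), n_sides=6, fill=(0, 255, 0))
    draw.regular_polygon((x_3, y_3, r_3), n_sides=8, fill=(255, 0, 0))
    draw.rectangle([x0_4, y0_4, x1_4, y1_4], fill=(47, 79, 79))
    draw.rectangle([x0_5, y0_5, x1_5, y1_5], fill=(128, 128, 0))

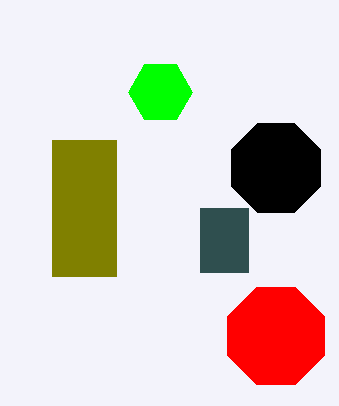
x_1 = 276, y_1 = 168, r_1 = 48, x_2 = 160, y_2 = 92, r_2 = 32, x_3 = 276, y_3 = 336, r_3 = 52, x0_4 = 200, y0_4 = 208, x1_4 = 248, y1_4 = 272, x0_5 = 52, y0_5 = 140, x1_5 = 116, y1_5 = 276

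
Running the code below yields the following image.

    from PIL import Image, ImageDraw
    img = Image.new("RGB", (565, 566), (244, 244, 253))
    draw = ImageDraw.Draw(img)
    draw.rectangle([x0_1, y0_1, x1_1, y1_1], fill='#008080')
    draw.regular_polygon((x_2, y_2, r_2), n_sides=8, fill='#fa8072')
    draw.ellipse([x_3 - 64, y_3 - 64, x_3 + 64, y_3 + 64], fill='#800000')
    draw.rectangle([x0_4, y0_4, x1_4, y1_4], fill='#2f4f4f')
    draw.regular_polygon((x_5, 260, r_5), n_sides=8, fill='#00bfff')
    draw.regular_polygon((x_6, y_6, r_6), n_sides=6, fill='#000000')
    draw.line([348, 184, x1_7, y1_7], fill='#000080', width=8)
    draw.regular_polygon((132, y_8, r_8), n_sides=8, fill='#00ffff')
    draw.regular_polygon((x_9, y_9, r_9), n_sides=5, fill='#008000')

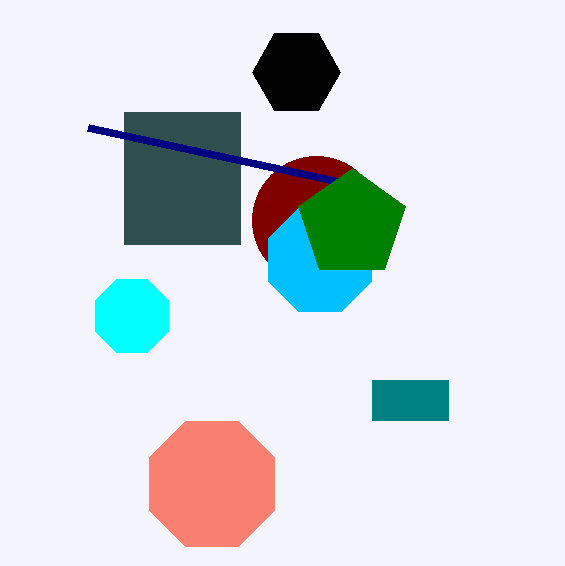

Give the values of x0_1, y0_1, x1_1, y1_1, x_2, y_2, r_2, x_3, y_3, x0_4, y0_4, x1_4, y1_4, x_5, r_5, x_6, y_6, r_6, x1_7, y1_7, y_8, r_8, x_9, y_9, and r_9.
x0_1 = 372, y0_1 = 380, x1_1 = 448, y1_1 = 420, x_2 = 212, y_2 = 484, r_2 = 68, x_3 = 316, y_3 = 220, x0_4 = 124, y0_4 = 112, x1_4 = 240, y1_4 = 244, x_5 = 320, r_5 = 56, x_6 = 296, y_6 = 72, r_6 = 44, x1_7 = 88, y1_7 = 128, y_8 = 316, r_8 = 40, x_9 = 352, y_9 = 224, r_9 = 56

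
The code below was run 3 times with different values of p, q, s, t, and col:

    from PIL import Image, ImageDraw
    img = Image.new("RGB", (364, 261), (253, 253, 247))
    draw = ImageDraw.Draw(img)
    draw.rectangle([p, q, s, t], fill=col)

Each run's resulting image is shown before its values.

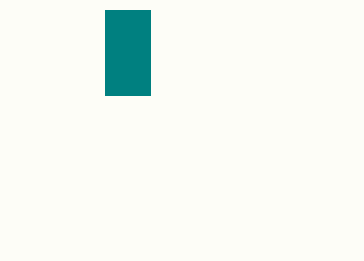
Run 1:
p = 105, q = 10, s = 150, t = 95, col = 'teal'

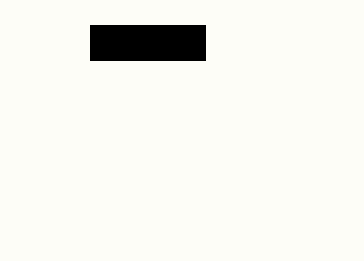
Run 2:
p = 90, q = 25, s = 205, t = 60, col = 'black'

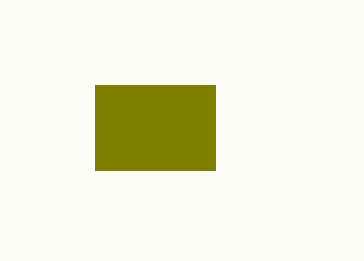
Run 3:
p = 95
q = 85
s = 215
t = 170
col = 'olive'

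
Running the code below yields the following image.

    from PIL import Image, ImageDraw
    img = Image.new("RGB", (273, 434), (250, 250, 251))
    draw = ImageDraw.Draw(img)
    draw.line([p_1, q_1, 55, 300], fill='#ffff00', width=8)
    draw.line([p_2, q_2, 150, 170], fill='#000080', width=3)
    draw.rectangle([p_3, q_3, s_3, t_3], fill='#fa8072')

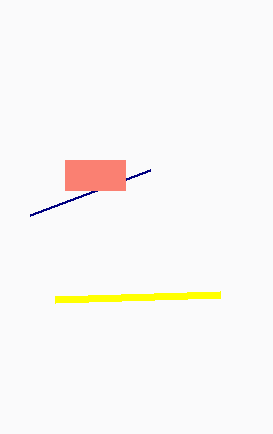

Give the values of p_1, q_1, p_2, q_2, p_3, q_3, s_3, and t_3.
p_1 = 220; q_1 = 295; p_2 = 30; q_2 = 215; p_3 = 65; q_3 = 160; s_3 = 125; t_3 = 190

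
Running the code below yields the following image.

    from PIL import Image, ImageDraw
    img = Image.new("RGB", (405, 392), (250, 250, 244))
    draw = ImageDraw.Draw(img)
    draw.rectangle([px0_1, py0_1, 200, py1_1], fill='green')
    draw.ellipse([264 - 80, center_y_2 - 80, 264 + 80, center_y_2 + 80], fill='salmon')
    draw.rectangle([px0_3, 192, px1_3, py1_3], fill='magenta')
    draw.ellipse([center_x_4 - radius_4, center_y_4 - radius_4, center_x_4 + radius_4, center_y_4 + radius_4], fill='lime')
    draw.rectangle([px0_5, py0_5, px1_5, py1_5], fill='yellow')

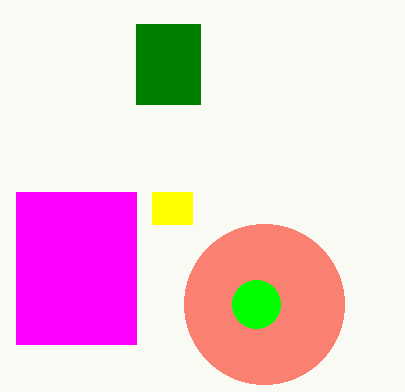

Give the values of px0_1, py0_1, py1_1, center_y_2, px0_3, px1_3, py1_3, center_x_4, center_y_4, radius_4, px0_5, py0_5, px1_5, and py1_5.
px0_1 = 136
py0_1 = 24
py1_1 = 104
center_y_2 = 304
px0_3 = 16
px1_3 = 136
py1_3 = 344
center_x_4 = 256
center_y_4 = 304
radius_4 = 24
px0_5 = 152
py0_5 = 192
px1_5 = 192
py1_5 = 224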